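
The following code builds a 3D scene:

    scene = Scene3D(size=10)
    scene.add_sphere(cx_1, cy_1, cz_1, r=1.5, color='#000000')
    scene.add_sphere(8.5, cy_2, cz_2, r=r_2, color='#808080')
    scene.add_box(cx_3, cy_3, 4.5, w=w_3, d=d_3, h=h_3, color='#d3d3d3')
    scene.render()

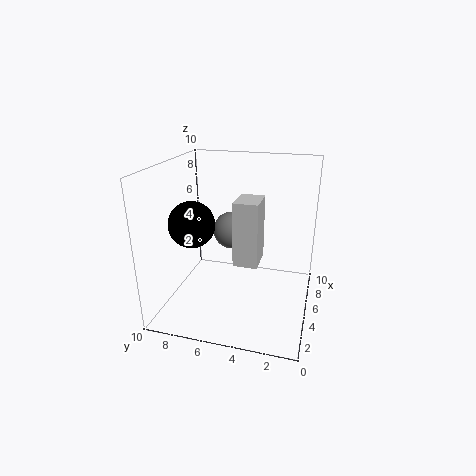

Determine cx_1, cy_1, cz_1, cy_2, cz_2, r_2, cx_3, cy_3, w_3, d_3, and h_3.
cx_1 = 3, cy_1 = 7.5, cz_1 = 6.5, cy_2 = 6.5, cz_2 = 4, r_2 = 1.5, cx_3 = 2, cy_3 = 3, w_3 = 2, d_3 = 1.5, h_3 = 4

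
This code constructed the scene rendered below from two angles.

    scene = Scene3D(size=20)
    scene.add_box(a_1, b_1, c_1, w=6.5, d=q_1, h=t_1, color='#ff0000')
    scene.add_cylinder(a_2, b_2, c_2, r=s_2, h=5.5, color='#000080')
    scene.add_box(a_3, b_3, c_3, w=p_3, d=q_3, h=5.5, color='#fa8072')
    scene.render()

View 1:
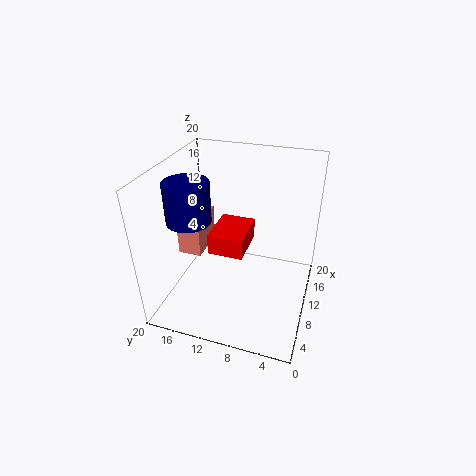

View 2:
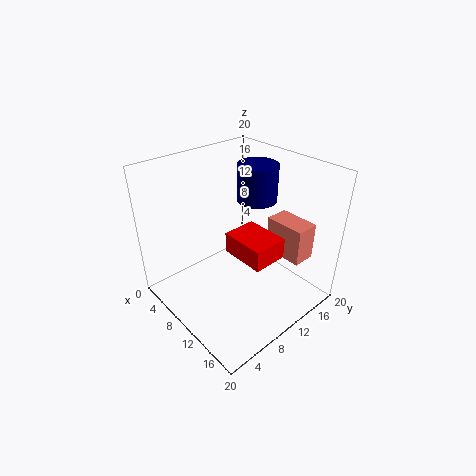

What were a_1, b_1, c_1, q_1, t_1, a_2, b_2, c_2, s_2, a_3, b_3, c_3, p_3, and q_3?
a_1 = 8.5
b_1 = 9
c_1 = 7.5
q_1 = 5
t_1 = 3
a_2 = 7.5
b_2 = 16
c_2 = 13
s_2 = 3
a_3 = 10
b_3 = 16
c_3 = 5.5
p_3 = 6
q_3 = 3.5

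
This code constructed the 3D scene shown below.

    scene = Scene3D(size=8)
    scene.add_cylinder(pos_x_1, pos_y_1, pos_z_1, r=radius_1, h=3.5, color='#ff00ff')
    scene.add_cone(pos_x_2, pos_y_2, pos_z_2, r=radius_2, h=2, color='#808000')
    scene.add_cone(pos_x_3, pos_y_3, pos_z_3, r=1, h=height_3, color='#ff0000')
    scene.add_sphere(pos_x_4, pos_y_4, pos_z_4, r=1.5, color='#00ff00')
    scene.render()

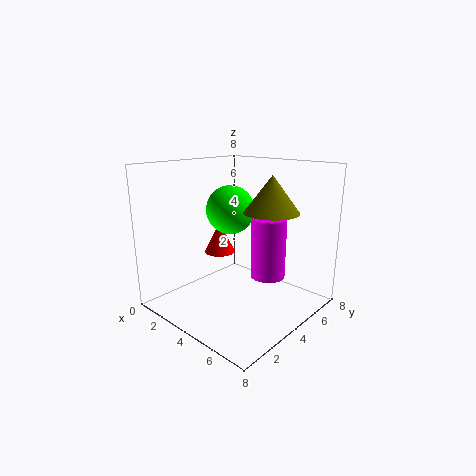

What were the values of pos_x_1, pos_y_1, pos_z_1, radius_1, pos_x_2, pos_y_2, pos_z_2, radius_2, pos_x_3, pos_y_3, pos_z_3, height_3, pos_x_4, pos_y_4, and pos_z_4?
pos_x_1 = 5
pos_y_1 = 5.5
pos_z_1 = 1.5
radius_1 = 1
pos_x_2 = 5.5
pos_y_2 = 5
pos_z_2 = 5.5
radius_2 = 1.5
pos_x_3 = 1
pos_y_3 = 5.5
pos_z_3 = 2
height_3 = 2
pos_x_4 = 2
pos_y_4 = 5.5
pos_z_4 = 5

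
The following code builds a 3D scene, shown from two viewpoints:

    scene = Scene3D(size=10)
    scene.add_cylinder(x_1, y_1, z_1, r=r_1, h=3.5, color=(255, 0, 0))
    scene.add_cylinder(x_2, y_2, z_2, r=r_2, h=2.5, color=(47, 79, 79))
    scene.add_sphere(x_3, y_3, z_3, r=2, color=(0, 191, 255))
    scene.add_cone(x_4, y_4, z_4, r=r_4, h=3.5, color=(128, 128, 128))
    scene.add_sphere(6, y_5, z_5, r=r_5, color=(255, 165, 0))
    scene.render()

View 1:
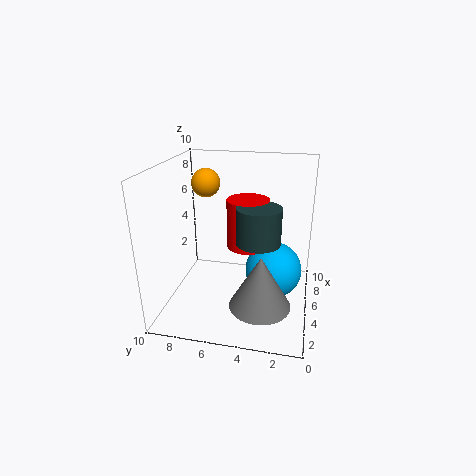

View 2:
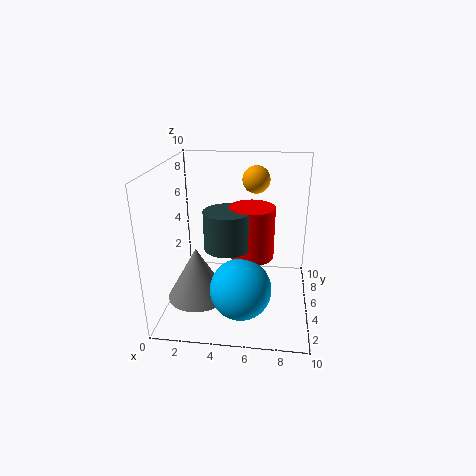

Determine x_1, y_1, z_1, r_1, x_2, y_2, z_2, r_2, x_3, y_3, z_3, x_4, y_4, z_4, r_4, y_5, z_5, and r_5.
x_1 = 6, y_1 = 4.5, z_1 = 4, r_1 = 1.5, x_2 = 4.5, y_2 = 3.5, z_2 = 5, r_2 = 1.5, x_3 = 5.5, y_3 = 2.5, z_3 = 2.5, x_4 = 2.5, y_4 = 3, z_4 = 1.5, r_4 = 2, y_5 = 7.5, z_5 = 8.5, r_5 = 1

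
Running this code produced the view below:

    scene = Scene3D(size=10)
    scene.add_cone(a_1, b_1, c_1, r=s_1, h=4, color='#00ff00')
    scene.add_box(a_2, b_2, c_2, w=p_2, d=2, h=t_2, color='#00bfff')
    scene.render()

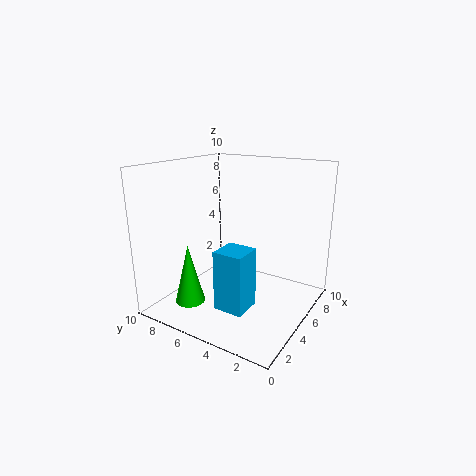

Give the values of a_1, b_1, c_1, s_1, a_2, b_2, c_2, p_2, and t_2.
a_1 = 2, b_1 = 7, c_1 = 1, s_1 = 1, a_2 = 2, b_2 = 3, c_2 = 1, p_2 = 2, t_2 = 4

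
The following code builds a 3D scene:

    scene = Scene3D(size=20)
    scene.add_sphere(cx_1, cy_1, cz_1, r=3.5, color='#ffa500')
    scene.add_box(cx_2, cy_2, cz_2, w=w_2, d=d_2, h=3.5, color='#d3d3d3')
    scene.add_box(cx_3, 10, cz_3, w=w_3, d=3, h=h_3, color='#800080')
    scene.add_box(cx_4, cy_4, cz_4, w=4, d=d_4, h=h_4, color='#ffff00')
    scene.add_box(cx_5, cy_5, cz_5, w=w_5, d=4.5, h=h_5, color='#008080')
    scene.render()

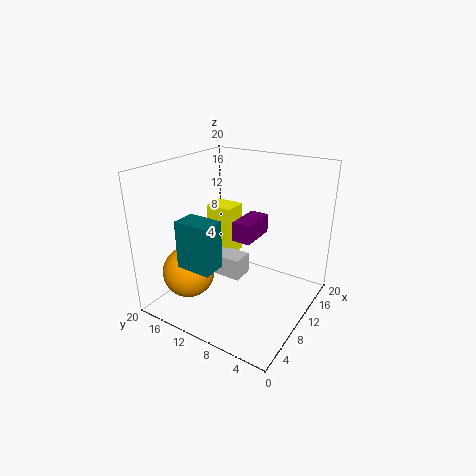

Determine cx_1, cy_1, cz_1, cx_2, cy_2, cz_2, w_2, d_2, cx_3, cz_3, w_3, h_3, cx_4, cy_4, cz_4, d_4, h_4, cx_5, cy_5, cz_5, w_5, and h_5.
cx_1 = 4.5
cy_1 = 14.5
cz_1 = 6
cx_2 = 13
cy_2 = 12
cz_2 = 0.5
w_2 = 3.5
d_2 = 7
cx_3 = 13
cz_3 = 7.5
w_3 = 6
h_3 = 3
cx_4 = 16
cy_4 = 15.5
cz_4 = 2.5
d_4 = 4.5
h_4 = 8.5
cx_5 = 1
cy_5 = 8.5
cz_5 = 9
w_5 = 3
h_5 = 6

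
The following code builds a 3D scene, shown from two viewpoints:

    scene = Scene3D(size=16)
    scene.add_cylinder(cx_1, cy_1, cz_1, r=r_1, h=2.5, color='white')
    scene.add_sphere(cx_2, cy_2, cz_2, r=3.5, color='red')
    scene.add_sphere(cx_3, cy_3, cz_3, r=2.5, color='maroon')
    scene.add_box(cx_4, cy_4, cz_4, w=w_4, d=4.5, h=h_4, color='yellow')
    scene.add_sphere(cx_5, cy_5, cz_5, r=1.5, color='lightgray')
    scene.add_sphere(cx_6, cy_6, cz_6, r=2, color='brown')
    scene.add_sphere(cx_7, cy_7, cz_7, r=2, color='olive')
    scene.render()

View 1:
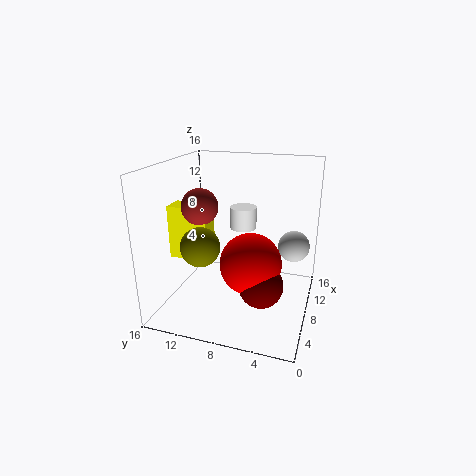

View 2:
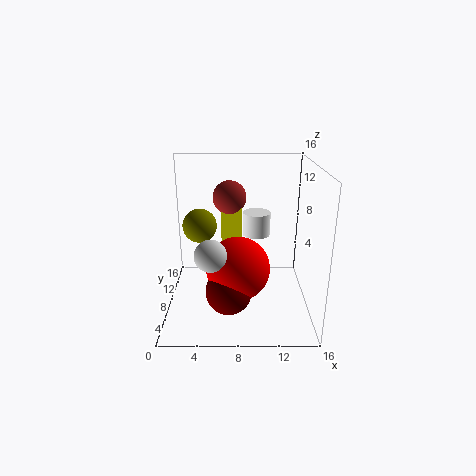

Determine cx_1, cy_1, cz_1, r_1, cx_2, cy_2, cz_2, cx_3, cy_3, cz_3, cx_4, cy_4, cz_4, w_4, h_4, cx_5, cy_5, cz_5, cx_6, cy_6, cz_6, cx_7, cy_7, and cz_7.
cx_1 = 10; cy_1 = 8; cz_1 = 8.5; r_1 = 1.5; cx_2 = 8; cy_2 = 6.5; cz_2 = 5; cx_3 = 7; cy_3 = 5; cz_3 = 3; cx_4 = 6; cy_4 = 11; cz_4 = 5.5; w_4 = 2.5; h_4 = 6; cx_5 = 5.5; cy_5 = 1.5; cz_5 = 9; cx_6 = 7; cy_6 = 12; cz_6 = 11.5; cx_7 = 3.5; cy_7 = 10.5; cz_7 = 8.5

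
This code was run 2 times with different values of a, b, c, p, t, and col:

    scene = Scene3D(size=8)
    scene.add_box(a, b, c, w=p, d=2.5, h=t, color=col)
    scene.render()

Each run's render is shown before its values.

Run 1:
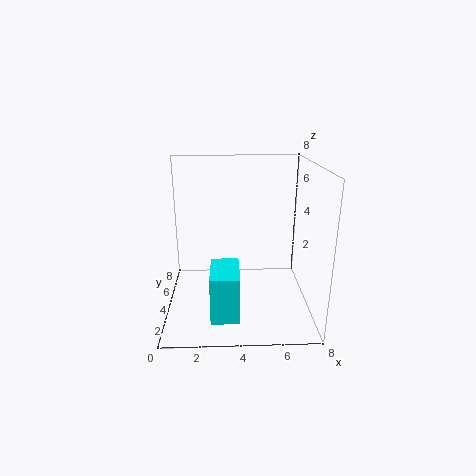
a = 2.5
b = 1
c = 0.5
p = 1.5
t = 2.5
col = 'cyan'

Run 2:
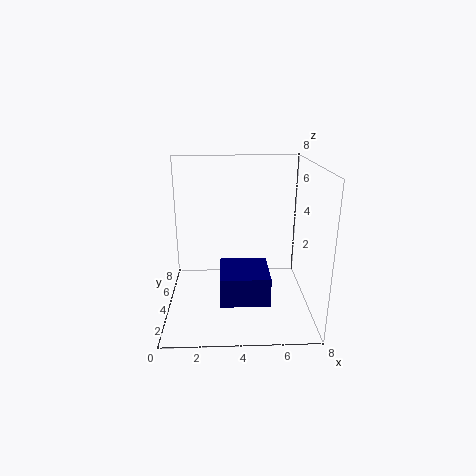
a = 3
b = 1
c = 1.5
p = 2.5
t = 1.5
col = 'navy'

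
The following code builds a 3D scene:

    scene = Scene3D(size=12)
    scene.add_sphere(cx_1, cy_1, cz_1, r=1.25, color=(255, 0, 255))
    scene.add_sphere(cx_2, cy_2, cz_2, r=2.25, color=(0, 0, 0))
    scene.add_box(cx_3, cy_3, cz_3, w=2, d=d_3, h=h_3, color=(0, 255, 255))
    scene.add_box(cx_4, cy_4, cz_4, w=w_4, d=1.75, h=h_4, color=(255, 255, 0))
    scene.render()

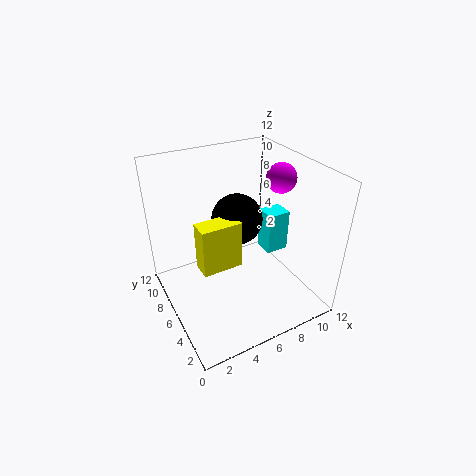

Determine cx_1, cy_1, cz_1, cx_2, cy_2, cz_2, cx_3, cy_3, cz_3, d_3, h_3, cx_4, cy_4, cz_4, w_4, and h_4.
cx_1 = 10; cy_1 = 6; cz_1 = 10.5; cx_2 = 7; cy_2 = 8; cz_2 = 6.5; cx_3 = 9; cy_3 = 5.75; cz_3 = 3.5; d_3 = 1.75; h_3 = 3.75; cx_4 = 2.75; cy_4 = 5.75; cz_4 = 3.25; w_4 = 3.5; h_4 = 4.25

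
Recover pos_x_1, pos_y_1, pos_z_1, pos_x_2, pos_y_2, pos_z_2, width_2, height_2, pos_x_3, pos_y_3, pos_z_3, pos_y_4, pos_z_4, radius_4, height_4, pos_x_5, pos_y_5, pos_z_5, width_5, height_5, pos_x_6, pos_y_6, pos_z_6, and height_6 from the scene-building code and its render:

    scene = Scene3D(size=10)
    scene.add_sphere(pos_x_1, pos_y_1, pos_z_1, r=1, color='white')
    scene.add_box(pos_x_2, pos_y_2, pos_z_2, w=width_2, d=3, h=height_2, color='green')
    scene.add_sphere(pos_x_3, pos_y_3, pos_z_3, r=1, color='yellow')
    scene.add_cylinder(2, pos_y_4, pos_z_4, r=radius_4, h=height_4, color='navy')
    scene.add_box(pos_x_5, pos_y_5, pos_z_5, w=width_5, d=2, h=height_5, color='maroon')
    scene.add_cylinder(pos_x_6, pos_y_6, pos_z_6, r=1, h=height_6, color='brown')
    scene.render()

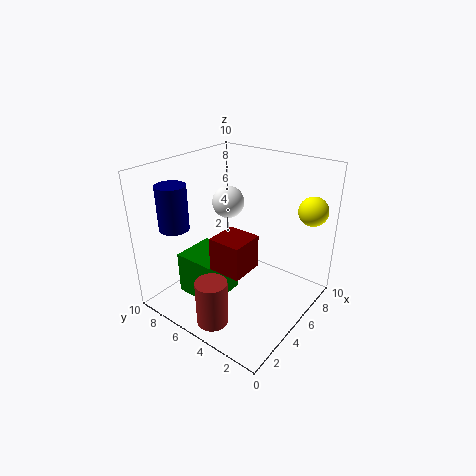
pos_x_1 = 4; pos_y_1 = 5; pos_z_1 = 8; pos_x_2 = 2; pos_y_2 = 5; pos_z_2 = 1; width_2 = 3; height_2 = 3; pos_x_3 = 8; pos_y_3 = 1; pos_z_3 = 7; pos_y_4 = 8; pos_z_4 = 6; radius_4 = 1; height_4 = 3; pos_x_5 = 1; pos_y_5 = 2; pos_z_5 = 5; width_5 = 2; height_5 = 2; pos_x_6 = 1; pos_y_6 = 4; pos_z_6 = 1; height_6 = 3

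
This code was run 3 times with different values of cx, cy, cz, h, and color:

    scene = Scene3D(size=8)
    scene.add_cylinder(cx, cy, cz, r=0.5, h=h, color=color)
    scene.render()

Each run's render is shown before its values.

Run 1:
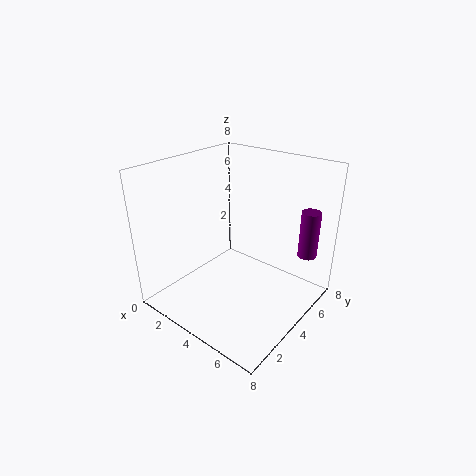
cx = 7.5
cy = 5.5
cz = 3.5
h = 2.5
color = 'purple'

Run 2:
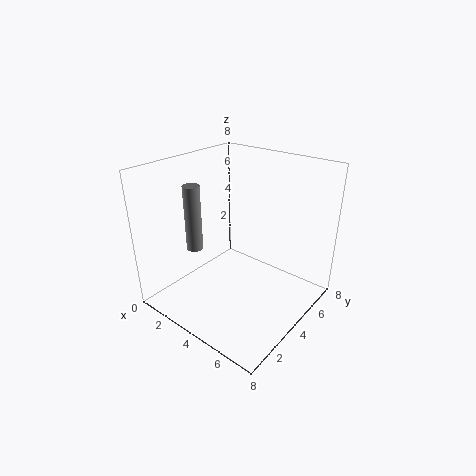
cx = 1
cy = 3.5
cz = 2.5
h = 4
color = 'gray'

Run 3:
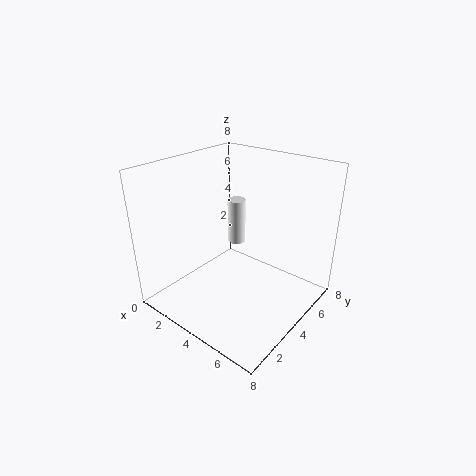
cx = 3.5
cy = 4.5
cz = 3.5
h = 2.5
color = 'white'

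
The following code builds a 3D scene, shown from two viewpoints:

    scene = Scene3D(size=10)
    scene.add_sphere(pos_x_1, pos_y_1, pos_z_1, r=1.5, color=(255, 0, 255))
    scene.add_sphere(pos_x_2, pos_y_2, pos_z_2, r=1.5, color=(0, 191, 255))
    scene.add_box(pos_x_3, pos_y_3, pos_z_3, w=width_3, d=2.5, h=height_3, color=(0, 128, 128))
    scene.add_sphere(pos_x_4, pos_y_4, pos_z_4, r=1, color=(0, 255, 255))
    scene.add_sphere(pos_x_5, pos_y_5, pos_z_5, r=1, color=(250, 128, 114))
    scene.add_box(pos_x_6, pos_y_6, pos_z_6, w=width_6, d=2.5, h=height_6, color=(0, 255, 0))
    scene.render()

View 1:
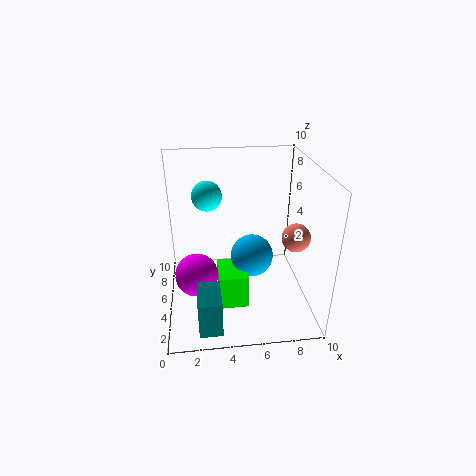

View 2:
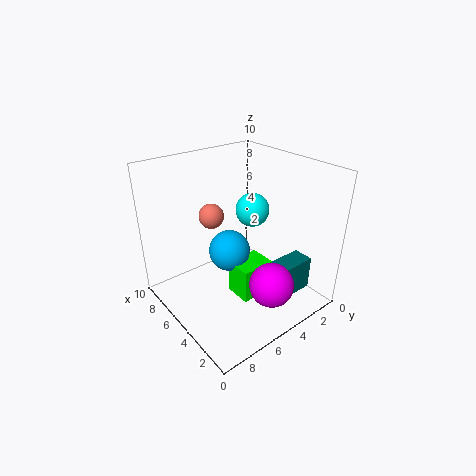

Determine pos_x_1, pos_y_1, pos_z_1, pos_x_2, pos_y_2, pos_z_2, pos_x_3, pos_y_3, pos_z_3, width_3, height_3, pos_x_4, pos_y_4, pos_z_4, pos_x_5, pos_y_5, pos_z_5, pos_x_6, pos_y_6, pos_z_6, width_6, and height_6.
pos_x_1 = 2; pos_y_1 = 4.5; pos_z_1 = 2.5; pos_x_2 = 6; pos_y_2 = 5; pos_z_2 = 3.5; pos_x_3 = 2; pos_y_3 = 0.5; pos_z_3 = 0.5; width_3 = 1.5; height_3 = 2.5; pos_x_4 = 3; pos_y_4 = 5.5; pos_z_4 = 8; pos_x_5 = 9; pos_y_5 = 4.5; pos_z_5 = 5; pos_x_6 = 3.5; pos_y_6 = 3; pos_z_6 = 0.5; width_6 = 2; height_6 = 2.5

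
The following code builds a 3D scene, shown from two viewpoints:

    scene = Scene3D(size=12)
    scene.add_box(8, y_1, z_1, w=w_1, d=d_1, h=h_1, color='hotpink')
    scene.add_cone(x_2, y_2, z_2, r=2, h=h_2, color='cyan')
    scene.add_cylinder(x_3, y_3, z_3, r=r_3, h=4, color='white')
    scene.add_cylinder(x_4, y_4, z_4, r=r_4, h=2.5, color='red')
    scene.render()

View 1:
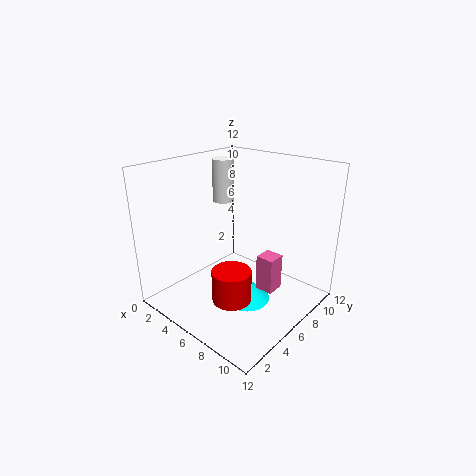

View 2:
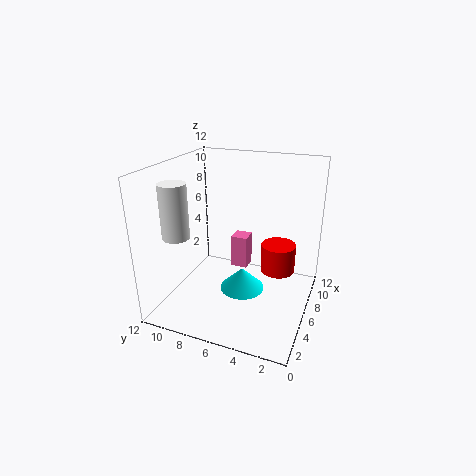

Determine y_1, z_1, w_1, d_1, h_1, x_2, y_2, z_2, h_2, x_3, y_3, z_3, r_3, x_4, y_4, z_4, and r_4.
y_1 = 6, z_1 = 2, w_1 = 1.5, d_1 = 1.5, h_1 = 3, x_2 = 7, y_2 = 6, z_2 = 0.5, h_2 = 2, x_3 = 1.5, y_3 = 9, z_3 = 7.5, r_3 = 1, x_4 = 8, y_4 = 3, z_4 = 2.5, r_4 = 1.5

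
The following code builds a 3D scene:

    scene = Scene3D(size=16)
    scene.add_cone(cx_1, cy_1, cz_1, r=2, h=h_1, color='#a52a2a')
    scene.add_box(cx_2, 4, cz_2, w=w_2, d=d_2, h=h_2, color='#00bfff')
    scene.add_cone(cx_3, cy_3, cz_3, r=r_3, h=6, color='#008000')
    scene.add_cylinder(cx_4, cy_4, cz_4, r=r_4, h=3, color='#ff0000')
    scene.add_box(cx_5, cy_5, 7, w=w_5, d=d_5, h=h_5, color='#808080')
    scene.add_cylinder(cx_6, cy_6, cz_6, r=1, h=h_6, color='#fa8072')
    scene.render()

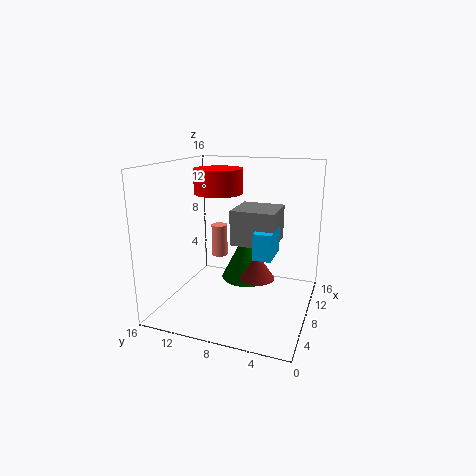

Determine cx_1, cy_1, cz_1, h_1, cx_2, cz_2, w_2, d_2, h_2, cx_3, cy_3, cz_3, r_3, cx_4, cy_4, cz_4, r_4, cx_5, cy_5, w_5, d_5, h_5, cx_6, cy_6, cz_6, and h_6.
cx_1 = 9
cy_1 = 6
cz_1 = 3
h_1 = 3
cx_2 = 7
cz_2 = 6
w_2 = 4
d_2 = 2
h_2 = 3
cx_3 = 11
cy_3 = 8
cz_3 = 2
r_3 = 3
cx_4 = 12
cy_4 = 12
cz_4 = 12
r_4 = 3
cx_5 = 8
cy_5 = 4
w_5 = 5
d_5 = 5
h_5 = 4
cx_6 = 12
cy_6 = 12
cz_6 = 4
h_6 = 4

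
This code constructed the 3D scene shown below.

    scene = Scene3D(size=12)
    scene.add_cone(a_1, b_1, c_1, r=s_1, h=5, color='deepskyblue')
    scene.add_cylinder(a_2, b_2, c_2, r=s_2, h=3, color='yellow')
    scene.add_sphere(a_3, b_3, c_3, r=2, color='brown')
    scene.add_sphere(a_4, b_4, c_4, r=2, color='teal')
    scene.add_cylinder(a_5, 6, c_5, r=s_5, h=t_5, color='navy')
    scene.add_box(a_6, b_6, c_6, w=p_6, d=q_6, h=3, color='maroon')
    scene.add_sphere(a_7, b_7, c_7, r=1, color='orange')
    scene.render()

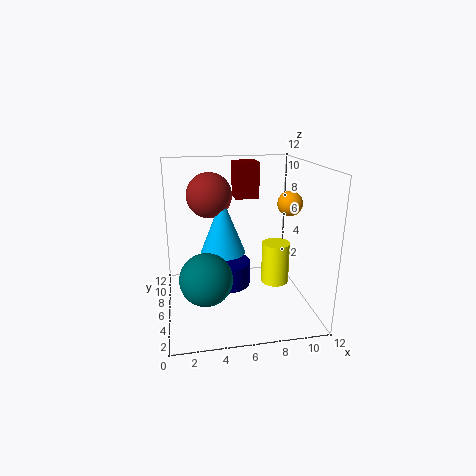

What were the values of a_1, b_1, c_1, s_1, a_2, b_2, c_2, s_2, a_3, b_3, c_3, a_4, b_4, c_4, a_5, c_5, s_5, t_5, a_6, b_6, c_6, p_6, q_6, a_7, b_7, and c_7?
a_1 = 5
b_1 = 8
c_1 = 4
s_1 = 2
a_2 = 8
b_2 = 2
c_2 = 4
s_2 = 1
a_3 = 4
b_3 = 9
c_3 = 9
a_4 = 3
b_4 = 3
c_4 = 4
a_5 = 5
c_5 = 2
s_5 = 2
t_5 = 2
a_6 = 6
b_6 = 7
c_6 = 9
p_6 = 2
q_6 = 2
a_7 = 10
b_7 = 5
c_7 = 9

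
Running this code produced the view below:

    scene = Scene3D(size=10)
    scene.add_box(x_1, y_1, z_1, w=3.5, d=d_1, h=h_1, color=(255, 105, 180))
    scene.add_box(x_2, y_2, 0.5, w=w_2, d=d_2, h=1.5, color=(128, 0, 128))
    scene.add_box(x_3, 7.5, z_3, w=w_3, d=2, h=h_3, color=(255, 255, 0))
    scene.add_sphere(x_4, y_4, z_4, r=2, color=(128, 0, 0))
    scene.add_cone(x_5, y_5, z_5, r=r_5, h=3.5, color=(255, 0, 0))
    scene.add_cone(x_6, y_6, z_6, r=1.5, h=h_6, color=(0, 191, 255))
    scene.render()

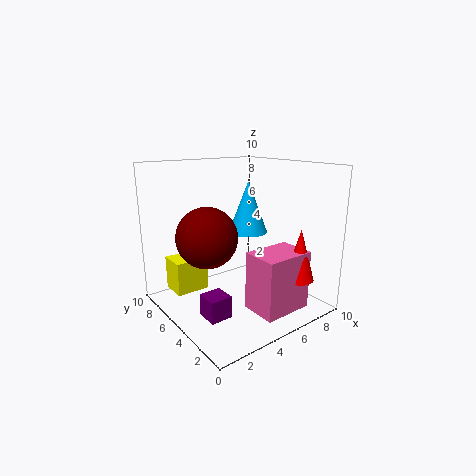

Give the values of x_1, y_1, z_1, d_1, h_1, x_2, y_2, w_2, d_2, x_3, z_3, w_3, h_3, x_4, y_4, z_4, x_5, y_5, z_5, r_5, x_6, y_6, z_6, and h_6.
x_1 = 4.5
y_1 = 1
z_1 = 0.5
d_1 = 2.5
h_1 = 4
x_2 = 1.5
y_2 = 3
w_2 = 1.5
d_2 = 1.5
x_3 = 1.5
z_3 = 0.5
w_3 = 2.5
h_3 = 2.5
x_4 = 2.5
y_4 = 5
z_4 = 5.5
x_5 = 7.5
y_5 = 1.5
z_5 = 2.5
r_5 = 1
x_6 = 7.5
y_6 = 7
z_6 = 4.5
h_6 = 4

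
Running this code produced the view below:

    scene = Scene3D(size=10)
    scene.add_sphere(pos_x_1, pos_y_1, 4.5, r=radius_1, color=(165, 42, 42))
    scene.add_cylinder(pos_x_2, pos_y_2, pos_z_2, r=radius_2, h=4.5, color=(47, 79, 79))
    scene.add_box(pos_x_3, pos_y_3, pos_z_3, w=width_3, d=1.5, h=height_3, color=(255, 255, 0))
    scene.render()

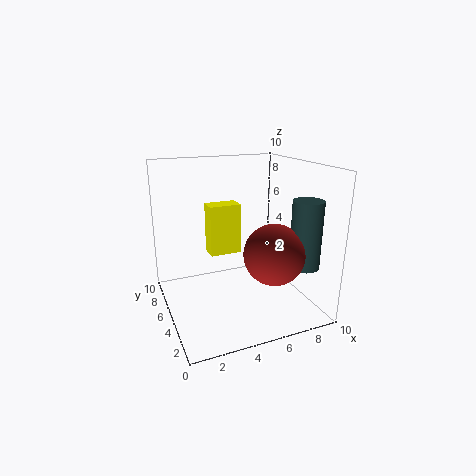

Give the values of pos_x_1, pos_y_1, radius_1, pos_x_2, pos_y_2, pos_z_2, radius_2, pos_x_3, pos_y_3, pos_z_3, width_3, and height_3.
pos_x_1 = 6.5
pos_y_1 = 2.5
radius_1 = 2
pos_x_2 = 8.5
pos_y_2 = 2
pos_z_2 = 3.5
radius_2 = 1
pos_x_3 = 4
pos_y_3 = 8
pos_z_3 = 2.5
width_3 = 2.5
height_3 = 4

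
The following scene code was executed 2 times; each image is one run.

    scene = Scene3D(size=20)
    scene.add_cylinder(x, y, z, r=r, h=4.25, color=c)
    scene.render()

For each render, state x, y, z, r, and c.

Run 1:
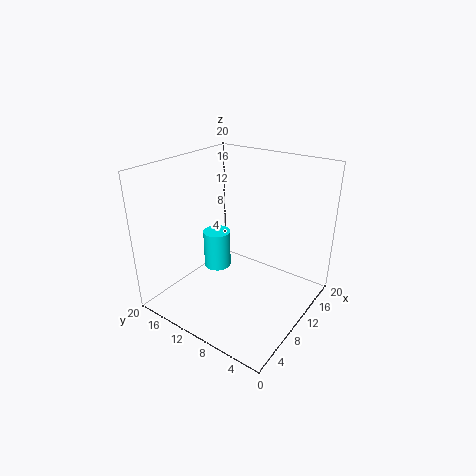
x = 2.75; y = 7.75; z = 10.5; r = 1.5; c = 'cyan'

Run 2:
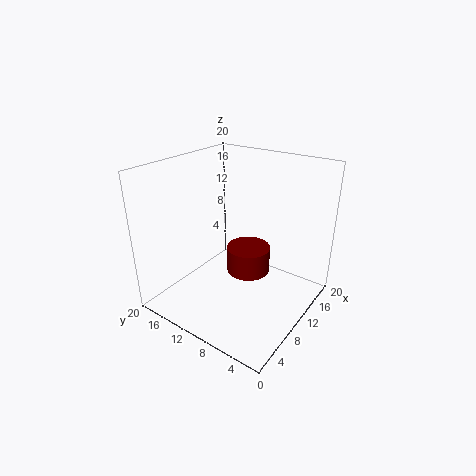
x = 15.75; y = 12; z = 1; r = 3.5; c = 'maroon'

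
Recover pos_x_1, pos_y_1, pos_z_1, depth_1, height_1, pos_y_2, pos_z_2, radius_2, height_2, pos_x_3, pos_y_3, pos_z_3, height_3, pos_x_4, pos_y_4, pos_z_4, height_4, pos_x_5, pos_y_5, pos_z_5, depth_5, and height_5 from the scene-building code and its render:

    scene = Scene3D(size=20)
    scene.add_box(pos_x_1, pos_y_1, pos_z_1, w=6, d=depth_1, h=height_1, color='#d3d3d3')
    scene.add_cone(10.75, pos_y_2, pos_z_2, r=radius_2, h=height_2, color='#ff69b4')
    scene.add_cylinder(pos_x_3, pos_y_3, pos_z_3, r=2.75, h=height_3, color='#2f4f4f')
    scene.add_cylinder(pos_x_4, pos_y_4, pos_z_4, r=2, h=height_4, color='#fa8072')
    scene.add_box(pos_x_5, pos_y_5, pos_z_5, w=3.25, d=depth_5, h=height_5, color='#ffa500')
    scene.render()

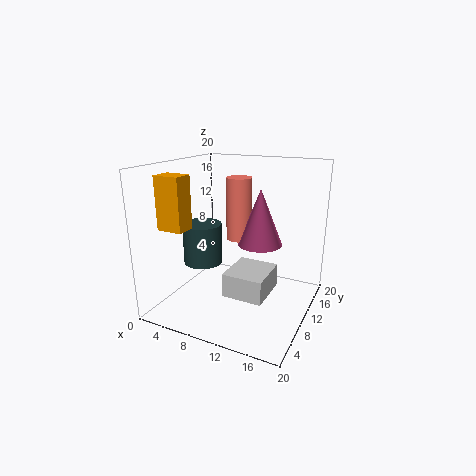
pos_x_1 = 8.25, pos_y_1 = 8.25, pos_z_1 = 1.25, depth_1 = 6.75, height_1 = 3.5, pos_y_2 = 16.25, pos_z_2 = 7, radius_2 = 3.5, height_2 = 8.75, pos_x_3 = 5, pos_y_3 = 8.75, pos_z_3 = 6, height_3 = 5.75, pos_x_4 = 7.25, pos_y_4 = 16, pos_z_4 = 7.5, height_4 = 9.75, pos_x_5 = 3.75, pos_y_5 = 1, pos_z_5 = 13, depth_5 = 2.5, height_5 = 6.5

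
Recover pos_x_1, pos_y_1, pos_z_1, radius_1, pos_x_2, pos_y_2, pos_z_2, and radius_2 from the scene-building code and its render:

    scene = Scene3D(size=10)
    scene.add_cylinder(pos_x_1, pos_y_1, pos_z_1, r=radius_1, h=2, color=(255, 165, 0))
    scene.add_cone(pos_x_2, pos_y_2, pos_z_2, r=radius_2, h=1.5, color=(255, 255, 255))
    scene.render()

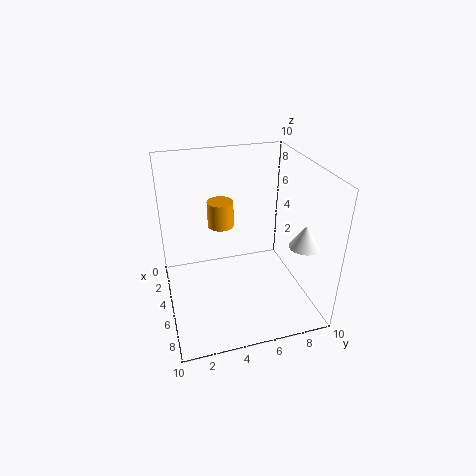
pos_x_1 = 2
pos_y_1 = 4.5
pos_z_1 = 4.5
radius_1 = 1
pos_x_2 = 8
pos_y_2 = 8.5
pos_z_2 = 5.5
radius_2 = 1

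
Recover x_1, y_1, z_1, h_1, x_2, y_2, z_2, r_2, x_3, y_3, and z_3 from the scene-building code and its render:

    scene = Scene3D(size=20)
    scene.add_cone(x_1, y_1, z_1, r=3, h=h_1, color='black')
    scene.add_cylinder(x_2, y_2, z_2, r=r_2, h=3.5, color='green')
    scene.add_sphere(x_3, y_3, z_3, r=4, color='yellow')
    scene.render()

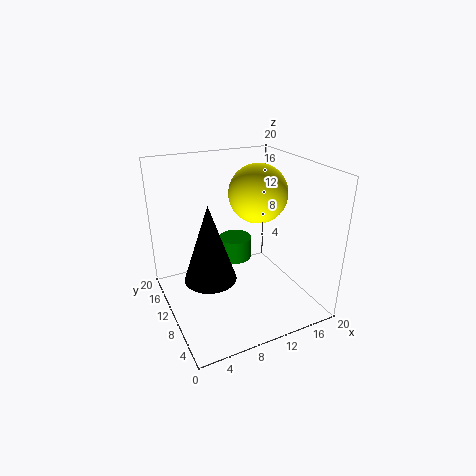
x_1 = 3.5; y_1 = 4; z_1 = 9; h_1 = 9; x_2 = 12; y_2 = 15; z_2 = 4; r_2 = 2.5; x_3 = 13; y_3 = 10; z_3 = 16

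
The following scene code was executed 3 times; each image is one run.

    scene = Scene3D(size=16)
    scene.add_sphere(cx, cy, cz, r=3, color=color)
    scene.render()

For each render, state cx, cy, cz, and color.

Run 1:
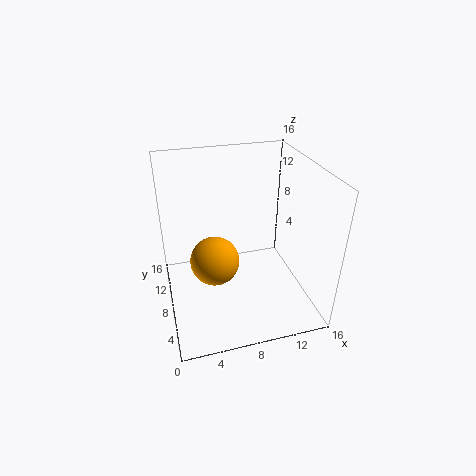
cx = 5.75, cy = 10.5, cz = 3.5, color = 'orange'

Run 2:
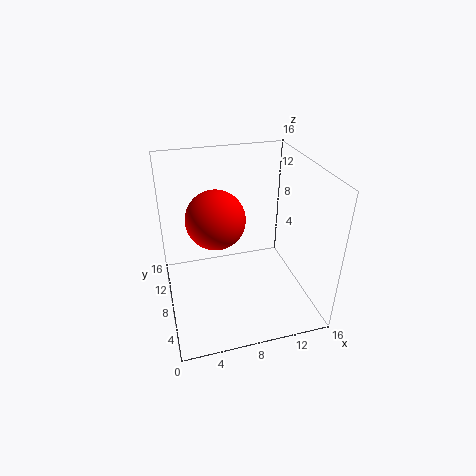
cx = 5.25, cy = 6.5, cz = 11.5, color = 'red'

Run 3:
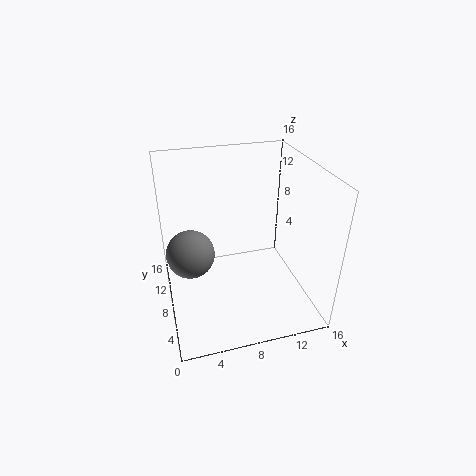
cx = 3, cy = 12, cz = 4, color = 'gray'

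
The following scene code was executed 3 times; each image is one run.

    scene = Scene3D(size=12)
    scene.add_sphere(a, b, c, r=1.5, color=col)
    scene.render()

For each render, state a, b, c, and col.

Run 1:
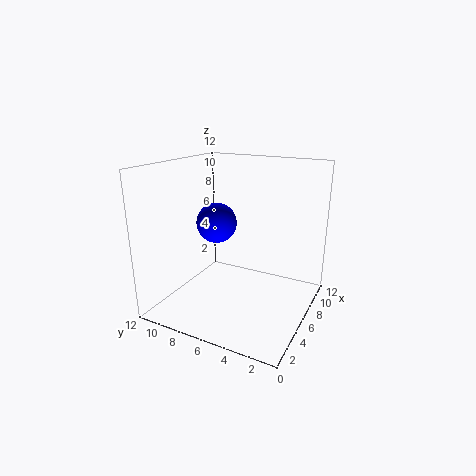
a = 3.5
b = 6.5
c = 8
col = 'blue'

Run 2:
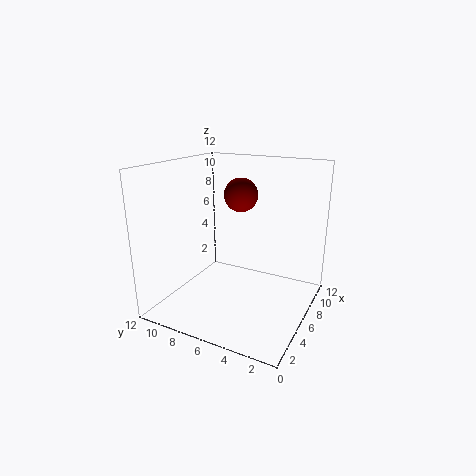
a = 8.5
b = 7
c = 9
col = 'maroon'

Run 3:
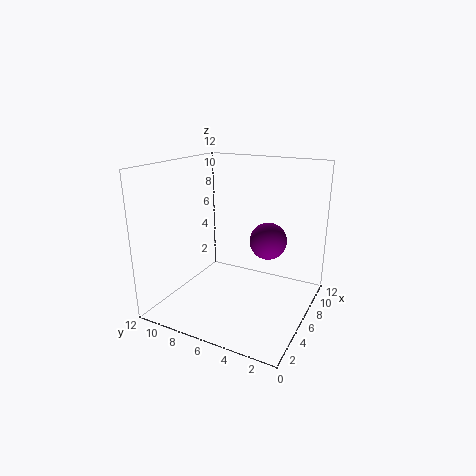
a = 6.5
b = 3.5
c = 6
col = 'purple'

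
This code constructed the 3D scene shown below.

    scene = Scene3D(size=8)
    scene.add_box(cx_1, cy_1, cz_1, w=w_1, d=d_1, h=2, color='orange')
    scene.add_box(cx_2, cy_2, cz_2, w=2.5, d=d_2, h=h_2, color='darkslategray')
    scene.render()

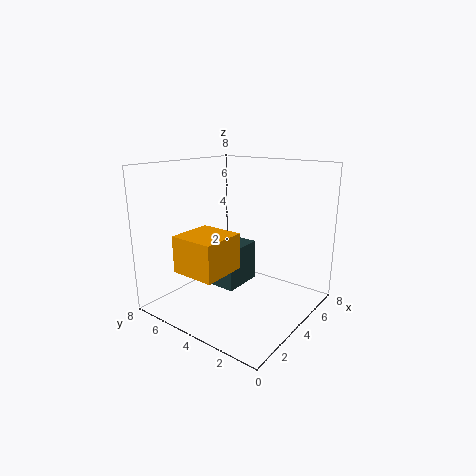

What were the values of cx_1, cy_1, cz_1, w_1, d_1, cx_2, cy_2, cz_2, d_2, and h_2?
cx_1 = 1
cy_1 = 3.5
cz_1 = 2.5
w_1 = 2.5
d_1 = 2.5
cx_2 = 4
cy_2 = 4.5
cz_2 = 0.5
d_2 = 2
h_2 = 2.5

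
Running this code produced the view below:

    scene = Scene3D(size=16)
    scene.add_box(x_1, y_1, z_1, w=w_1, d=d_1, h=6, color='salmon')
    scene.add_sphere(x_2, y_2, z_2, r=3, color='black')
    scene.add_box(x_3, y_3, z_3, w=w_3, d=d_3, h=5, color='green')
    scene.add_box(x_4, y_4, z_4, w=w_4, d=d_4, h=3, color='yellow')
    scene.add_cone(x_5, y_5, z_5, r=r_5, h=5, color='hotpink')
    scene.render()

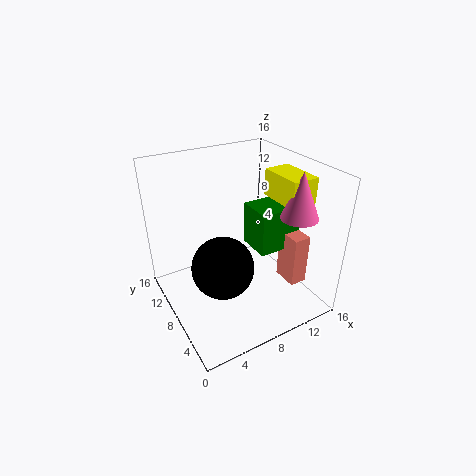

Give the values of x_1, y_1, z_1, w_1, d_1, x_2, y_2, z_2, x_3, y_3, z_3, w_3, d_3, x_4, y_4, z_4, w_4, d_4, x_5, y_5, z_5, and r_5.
x_1 = 13
y_1 = 4
z_1 = 2
w_1 = 2
d_1 = 3
x_2 = 4
y_2 = 4
z_2 = 8
x_3 = 10
y_3 = 6
z_3 = 6
w_3 = 5
d_3 = 4
x_4 = 12
y_4 = 4
z_4 = 12
w_4 = 3
d_4 = 5
x_5 = 13
y_5 = 4
z_5 = 11
r_5 = 2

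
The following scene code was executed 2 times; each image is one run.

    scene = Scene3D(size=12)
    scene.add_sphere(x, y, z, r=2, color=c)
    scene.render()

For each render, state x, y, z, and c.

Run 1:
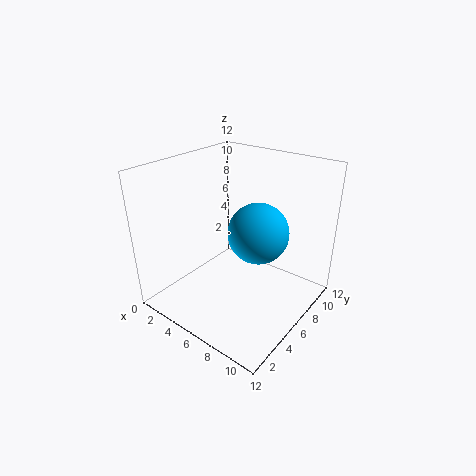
x = 10
y = 3
z = 9
c = 'deepskyblue'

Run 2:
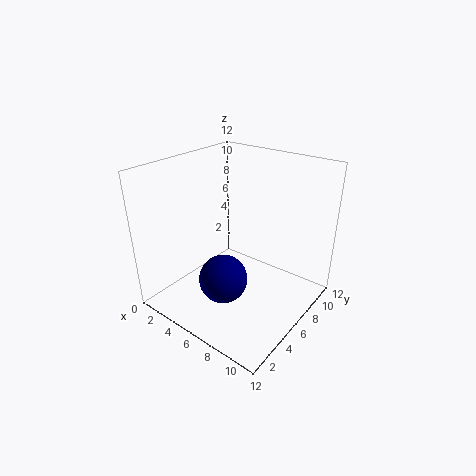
x = 6
y = 4
z = 3
c = 'navy'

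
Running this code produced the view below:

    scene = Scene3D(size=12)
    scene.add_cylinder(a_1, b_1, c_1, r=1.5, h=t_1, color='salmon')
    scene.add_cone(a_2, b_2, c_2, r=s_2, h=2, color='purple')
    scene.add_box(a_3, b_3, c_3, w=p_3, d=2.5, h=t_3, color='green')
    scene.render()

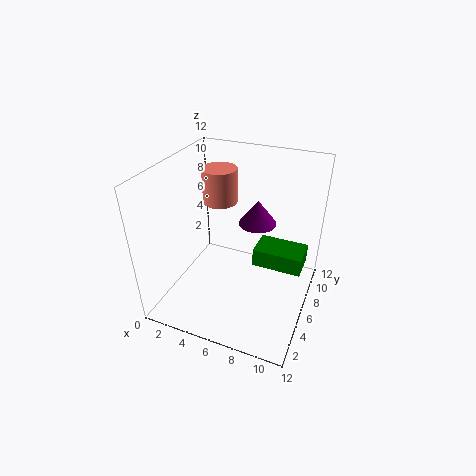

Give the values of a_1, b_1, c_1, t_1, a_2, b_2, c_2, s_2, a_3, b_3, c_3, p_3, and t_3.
a_1 = 3.5; b_1 = 8; c_1 = 8; t_1 = 3; a_2 = 7.5; b_2 = 6.5; c_2 = 7.5; s_2 = 1.5; a_3 = 7.5; b_3 = 5.5; c_3 = 4; p_3 = 4; t_3 = 1.5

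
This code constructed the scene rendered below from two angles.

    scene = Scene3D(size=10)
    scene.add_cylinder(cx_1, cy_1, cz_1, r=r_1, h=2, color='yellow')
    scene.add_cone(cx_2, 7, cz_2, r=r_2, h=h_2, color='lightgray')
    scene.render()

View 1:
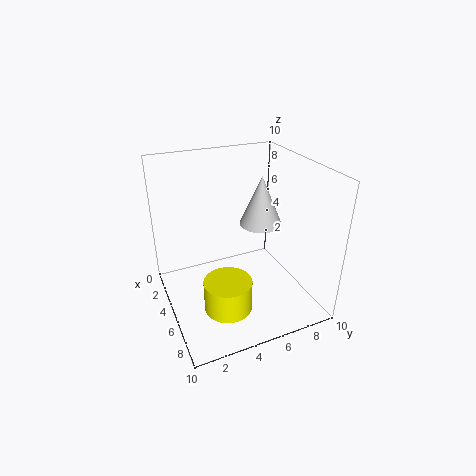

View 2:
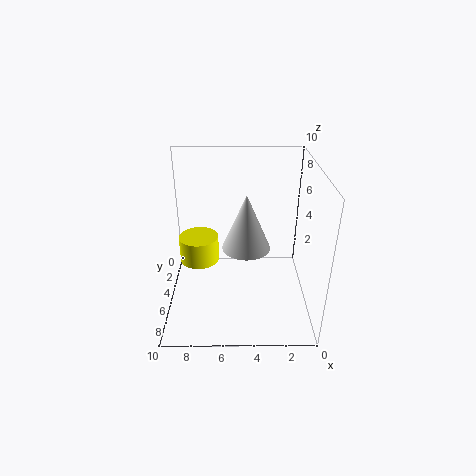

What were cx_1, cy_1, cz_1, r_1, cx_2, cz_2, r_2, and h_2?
cx_1 = 8
cy_1 = 3
cz_1 = 2
r_1 = 1.5
cx_2 = 4.5
cz_2 = 5.5
r_2 = 1.5
h_2 = 3.5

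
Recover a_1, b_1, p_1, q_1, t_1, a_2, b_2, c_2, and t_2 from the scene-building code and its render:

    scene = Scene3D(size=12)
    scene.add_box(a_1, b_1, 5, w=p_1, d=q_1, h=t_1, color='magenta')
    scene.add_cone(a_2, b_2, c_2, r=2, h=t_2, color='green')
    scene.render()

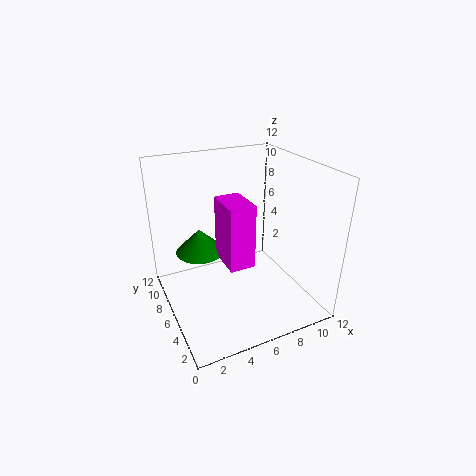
a_1 = 4, b_1 = 3, p_1 = 2, q_1 = 3, t_1 = 5, a_2 = 3, b_2 = 7, c_2 = 5, t_2 = 2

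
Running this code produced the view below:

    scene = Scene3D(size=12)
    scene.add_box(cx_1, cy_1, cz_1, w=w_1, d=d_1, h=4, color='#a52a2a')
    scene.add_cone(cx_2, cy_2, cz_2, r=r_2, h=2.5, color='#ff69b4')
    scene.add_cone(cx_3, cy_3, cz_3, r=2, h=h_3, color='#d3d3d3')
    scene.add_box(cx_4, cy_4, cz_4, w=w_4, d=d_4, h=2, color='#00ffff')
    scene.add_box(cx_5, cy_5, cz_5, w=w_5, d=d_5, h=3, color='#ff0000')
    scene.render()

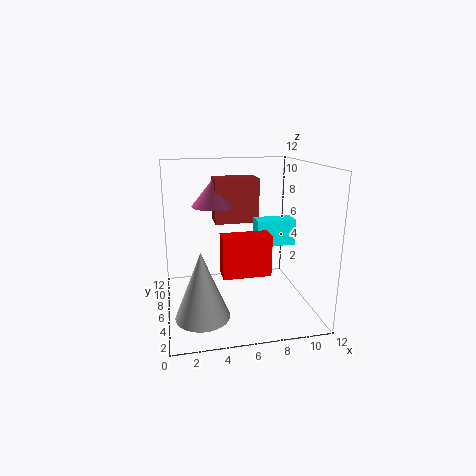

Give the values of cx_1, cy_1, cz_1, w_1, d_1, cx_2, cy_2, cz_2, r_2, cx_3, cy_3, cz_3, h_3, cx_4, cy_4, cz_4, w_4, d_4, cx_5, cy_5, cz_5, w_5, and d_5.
cx_1 = 4.5; cy_1 = 8.5; cz_1 = 6.5; w_1 = 4; d_1 = 2.5; cx_2 = 4.5; cy_2 = 9.5; cz_2 = 8; r_2 = 2; cx_3 = 2.5; cy_3 = 2; cz_3 = 1.5; h_3 = 5; cx_4 = 7; cy_4 = 3.5; cz_4 = 6; w_4 = 3; d_4 = 1.5; cx_5 = 4; cy_5 = 1.5; cz_5 = 4.5; w_5 = 3.5; d_5 = 1.5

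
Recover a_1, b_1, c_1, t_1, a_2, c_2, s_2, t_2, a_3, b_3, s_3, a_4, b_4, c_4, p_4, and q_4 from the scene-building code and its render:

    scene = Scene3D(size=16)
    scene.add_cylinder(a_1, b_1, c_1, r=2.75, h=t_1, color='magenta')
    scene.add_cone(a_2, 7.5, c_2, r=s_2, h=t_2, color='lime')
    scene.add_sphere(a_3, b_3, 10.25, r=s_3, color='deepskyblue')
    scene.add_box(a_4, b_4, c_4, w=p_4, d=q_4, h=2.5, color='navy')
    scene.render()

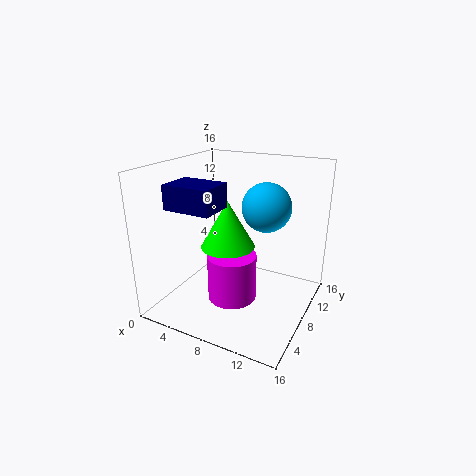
a_1 = 7.75, b_1 = 7, c_1 = 1, t_1 = 5.25, a_2 = 7, c_2 = 7, s_2 = 3, t_2 = 5.25, a_3 = 9.25, b_3 = 13, s_3 = 3, a_4 = 3, b_4 = 2, c_4 = 12.25, p_4 = 5, q_4 = 3.75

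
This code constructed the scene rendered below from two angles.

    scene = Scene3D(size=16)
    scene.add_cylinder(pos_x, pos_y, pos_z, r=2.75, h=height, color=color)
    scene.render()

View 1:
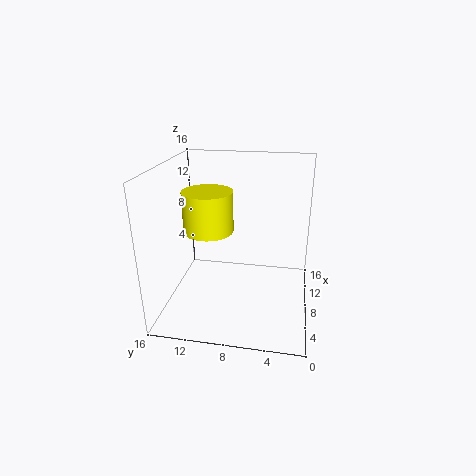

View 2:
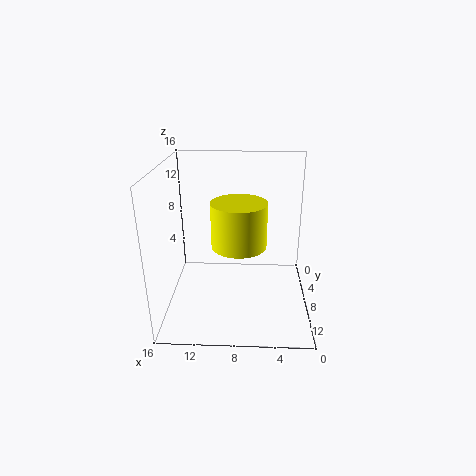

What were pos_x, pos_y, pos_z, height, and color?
pos_x = 7.75, pos_y = 11.25, pos_z = 8.75, height = 4.5, color = 'yellow'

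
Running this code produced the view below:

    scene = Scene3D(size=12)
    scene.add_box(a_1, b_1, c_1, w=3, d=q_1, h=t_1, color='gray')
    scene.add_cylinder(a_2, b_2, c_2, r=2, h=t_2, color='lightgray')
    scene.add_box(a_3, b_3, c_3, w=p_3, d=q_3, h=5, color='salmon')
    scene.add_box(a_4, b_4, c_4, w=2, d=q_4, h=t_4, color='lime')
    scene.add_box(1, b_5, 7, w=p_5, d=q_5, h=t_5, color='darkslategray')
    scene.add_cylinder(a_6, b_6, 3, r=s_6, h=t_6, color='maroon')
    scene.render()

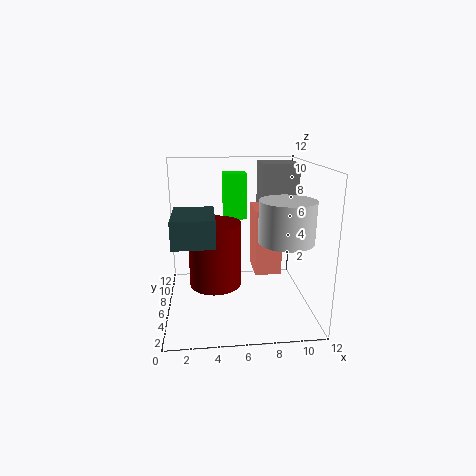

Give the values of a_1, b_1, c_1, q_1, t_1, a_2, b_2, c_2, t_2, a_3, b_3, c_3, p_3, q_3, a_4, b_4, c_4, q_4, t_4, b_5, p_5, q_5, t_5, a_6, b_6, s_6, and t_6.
a_1 = 8; b_1 = 6; c_1 = 8; q_1 = 3; t_1 = 4; a_2 = 9; b_2 = 2; c_2 = 7; t_2 = 3; a_3 = 7; b_3 = 3; c_3 = 4; p_3 = 2; q_3 = 3; a_4 = 5; b_4 = 8; c_4 = 7; q_4 = 2; t_4 = 4; b_5 = 1; p_5 = 3; q_5 = 4; t_5 = 2; a_6 = 4; b_6 = 4; s_6 = 2; t_6 = 5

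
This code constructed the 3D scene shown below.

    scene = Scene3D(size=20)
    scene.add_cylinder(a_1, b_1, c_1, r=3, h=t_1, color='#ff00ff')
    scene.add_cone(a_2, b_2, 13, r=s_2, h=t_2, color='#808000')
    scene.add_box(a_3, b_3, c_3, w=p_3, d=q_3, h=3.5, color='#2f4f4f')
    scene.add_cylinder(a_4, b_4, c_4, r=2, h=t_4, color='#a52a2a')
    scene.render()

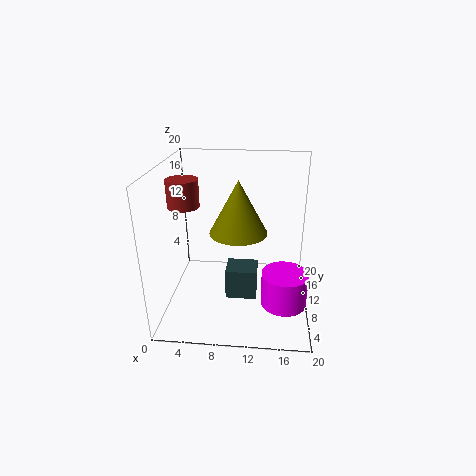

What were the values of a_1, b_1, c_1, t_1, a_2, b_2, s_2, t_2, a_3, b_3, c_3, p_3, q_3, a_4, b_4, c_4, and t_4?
a_1 = 16.5
b_1 = 5.5
c_1 = 3
t_1 = 4.5
a_2 = 10.5
b_2 = 5.5
s_2 = 3.5
t_2 = 6.5
a_3 = 9.5
b_3 = 0.5
c_3 = 7
p_3 = 3.5
q_3 = 3
a_4 = 3.5
b_4 = 7
c_4 = 15.5
t_4 = 3.5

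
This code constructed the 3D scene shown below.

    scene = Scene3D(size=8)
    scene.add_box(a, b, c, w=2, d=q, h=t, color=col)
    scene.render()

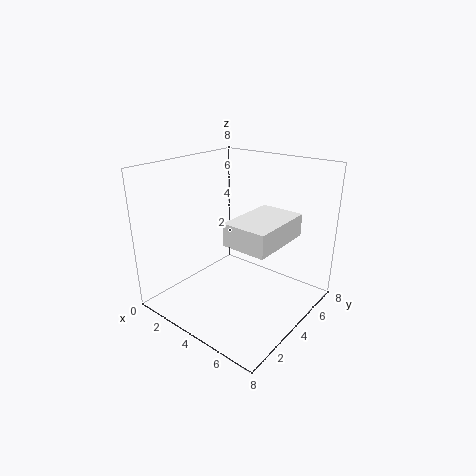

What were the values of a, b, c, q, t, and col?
a = 6
b = 0.5
c = 5.5
q = 3
t = 1
col = 'white'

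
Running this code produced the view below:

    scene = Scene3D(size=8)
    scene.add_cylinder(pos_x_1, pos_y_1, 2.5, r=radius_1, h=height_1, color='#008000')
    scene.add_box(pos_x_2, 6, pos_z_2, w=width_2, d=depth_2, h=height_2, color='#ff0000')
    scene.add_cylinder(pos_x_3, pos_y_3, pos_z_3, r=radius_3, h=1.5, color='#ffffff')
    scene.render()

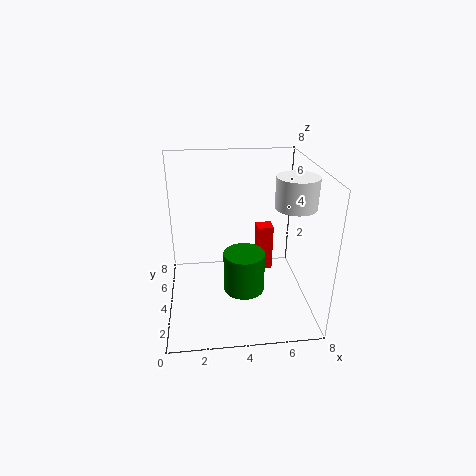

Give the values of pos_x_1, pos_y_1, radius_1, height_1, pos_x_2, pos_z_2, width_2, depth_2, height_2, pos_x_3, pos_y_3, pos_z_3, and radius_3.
pos_x_1 = 4; pos_y_1 = 1.5; radius_1 = 1; height_1 = 2; pos_x_2 = 5.5; pos_z_2 = 0.5; width_2 = 1; depth_2 = 1; height_2 = 3; pos_x_3 = 6.5; pos_y_3 = 2; pos_z_3 = 6.5; radius_3 = 1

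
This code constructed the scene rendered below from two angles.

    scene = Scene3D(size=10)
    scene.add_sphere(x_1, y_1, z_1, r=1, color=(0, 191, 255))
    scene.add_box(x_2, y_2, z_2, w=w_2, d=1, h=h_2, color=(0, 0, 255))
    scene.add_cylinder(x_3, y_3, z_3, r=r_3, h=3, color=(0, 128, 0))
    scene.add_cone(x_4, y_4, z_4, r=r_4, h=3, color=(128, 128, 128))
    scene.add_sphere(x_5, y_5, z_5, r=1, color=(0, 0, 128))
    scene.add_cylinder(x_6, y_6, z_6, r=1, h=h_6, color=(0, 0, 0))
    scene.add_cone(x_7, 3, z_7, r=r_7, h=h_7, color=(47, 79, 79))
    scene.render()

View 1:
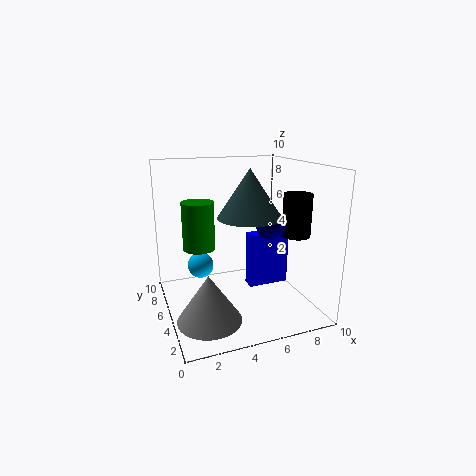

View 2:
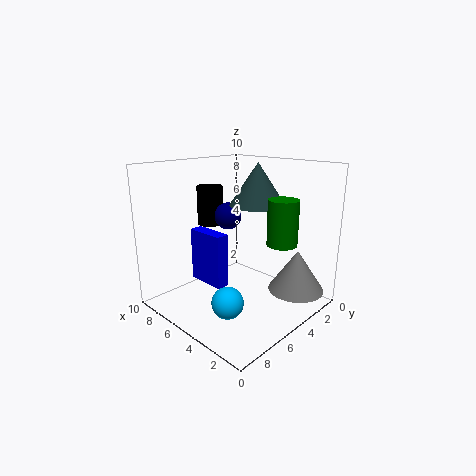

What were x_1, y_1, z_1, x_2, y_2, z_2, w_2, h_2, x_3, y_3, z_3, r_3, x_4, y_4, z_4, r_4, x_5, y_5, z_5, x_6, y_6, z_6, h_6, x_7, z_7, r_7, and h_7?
x_1 = 3
y_1 = 8
z_1 = 2
x_2 = 6
y_2 = 5
z_2 = 1
w_2 = 3
h_2 = 4
x_3 = 2
y_3 = 4
z_3 = 5
r_3 = 1
x_4 = 2
y_4 = 2
z_4 = 1
r_4 = 2
x_5 = 7
y_5 = 4
z_5 = 6
x_6 = 9
y_6 = 4
z_6 = 5
h_6 = 3
x_7 = 5
z_7 = 7
r_7 = 2
h_7 = 3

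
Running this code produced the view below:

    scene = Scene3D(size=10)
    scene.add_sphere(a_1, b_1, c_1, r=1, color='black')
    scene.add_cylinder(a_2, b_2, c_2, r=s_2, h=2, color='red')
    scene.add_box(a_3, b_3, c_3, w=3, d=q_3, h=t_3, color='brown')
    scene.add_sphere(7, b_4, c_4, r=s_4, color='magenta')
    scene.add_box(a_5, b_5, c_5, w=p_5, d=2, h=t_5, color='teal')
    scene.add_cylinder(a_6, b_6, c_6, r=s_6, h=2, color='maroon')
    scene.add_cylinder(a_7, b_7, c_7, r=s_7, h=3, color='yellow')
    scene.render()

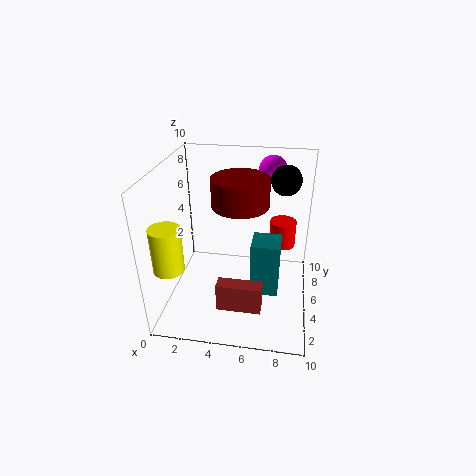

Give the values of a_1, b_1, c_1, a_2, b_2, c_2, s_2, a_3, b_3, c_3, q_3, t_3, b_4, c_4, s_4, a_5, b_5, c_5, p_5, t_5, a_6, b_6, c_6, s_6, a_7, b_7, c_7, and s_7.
a_1 = 8; b_1 = 6; c_1 = 9; a_2 = 8; b_2 = 8; c_2 = 3; s_2 = 1; a_3 = 4; b_3 = 2; c_3 = 1; q_3 = 1; t_3 = 2; b_4 = 8; c_4 = 9; s_4 = 1; a_5 = 6; b_5 = 4; c_5 = 1; p_5 = 2; t_5 = 4; a_6 = 5; b_6 = 6; c_6 = 7; s_6 = 2; a_7 = 1; b_7 = 2; c_7 = 4; s_7 = 1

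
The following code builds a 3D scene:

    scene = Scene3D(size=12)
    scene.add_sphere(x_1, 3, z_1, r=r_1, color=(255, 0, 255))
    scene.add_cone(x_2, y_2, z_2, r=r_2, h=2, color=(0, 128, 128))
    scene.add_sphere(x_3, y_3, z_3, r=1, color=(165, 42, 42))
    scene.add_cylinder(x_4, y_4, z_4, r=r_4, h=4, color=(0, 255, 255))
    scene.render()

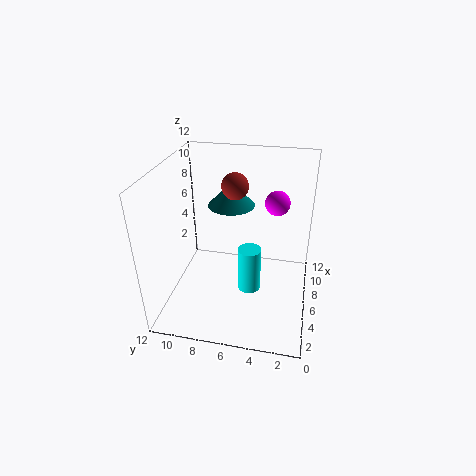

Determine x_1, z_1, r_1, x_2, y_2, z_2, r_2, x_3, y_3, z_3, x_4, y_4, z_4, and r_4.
x_1 = 7; z_1 = 9; r_1 = 1; x_2 = 8; y_2 = 7; z_2 = 8; r_2 = 2; x_3 = 5; y_3 = 6; z_3 = 11; x_4 = 6; y_4 = 5; z_4 = 1; r_4 = 1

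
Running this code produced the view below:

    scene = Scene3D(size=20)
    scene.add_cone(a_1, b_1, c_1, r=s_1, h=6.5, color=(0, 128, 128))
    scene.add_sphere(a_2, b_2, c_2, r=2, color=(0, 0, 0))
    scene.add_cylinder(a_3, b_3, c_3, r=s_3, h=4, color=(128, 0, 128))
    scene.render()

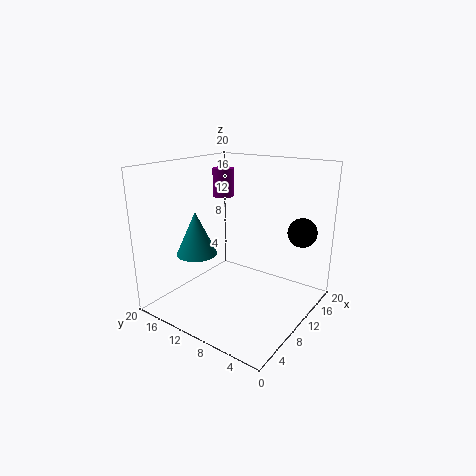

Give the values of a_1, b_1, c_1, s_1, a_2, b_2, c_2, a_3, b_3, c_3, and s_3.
a_1 = 8.5; b_1 = 16.5; c_1 = 6.5; s_1 = 3; a_2 = 14.5; b_2 = 2.5; c_2 = 11; a_3 = 12; b_3 = 14; c_3 = 15; s_3 = 1.5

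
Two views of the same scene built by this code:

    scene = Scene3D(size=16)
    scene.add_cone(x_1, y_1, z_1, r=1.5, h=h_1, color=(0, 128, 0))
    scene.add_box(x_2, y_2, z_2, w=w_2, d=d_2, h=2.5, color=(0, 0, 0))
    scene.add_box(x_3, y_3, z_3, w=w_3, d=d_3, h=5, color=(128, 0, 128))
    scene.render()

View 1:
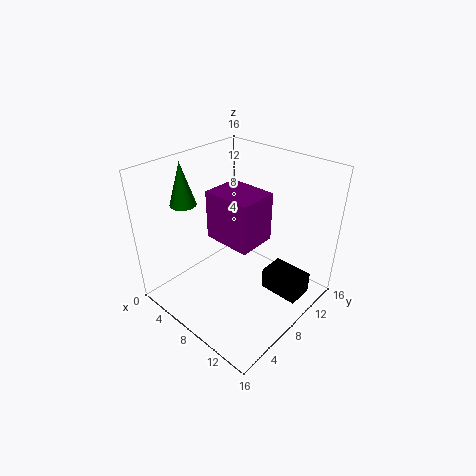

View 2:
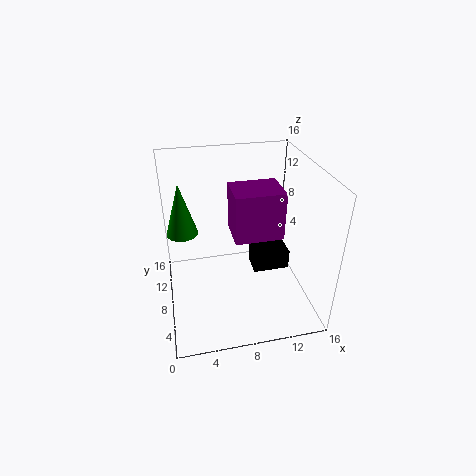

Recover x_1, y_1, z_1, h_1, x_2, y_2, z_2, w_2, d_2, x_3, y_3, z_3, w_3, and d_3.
x_1 = 2, y_1 = 5.5, z_1 = 11, h_1 = 5, x_2 = 10.5, y_2 = 9.5, z_2 = 1.5, w_2 = 4.5, d_2 = 3, x_3 = 7, y_3 = 4.5, z_3 = 9.5, w_3 = 5, d_3 = 4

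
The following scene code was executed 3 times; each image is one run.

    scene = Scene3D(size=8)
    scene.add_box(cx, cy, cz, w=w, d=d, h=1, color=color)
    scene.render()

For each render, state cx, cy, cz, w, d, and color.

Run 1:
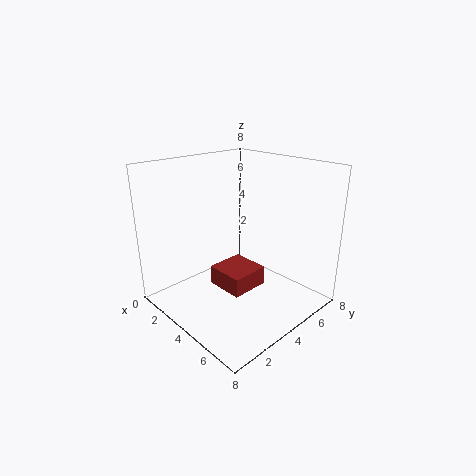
cx = 4; cy = 2; cz = 2; w = 2; d = 2; color = 'brown'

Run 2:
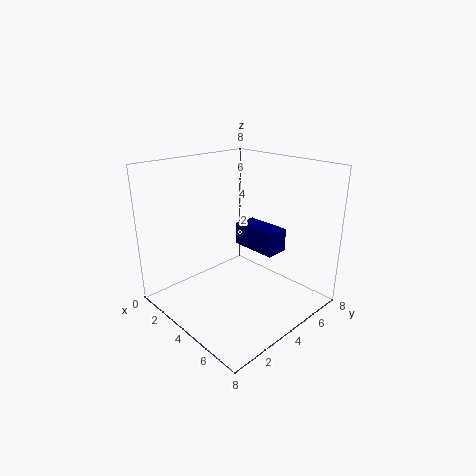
cx = 6; cy = 2; cz = 5; w = 2; d = 1; color = 'navy'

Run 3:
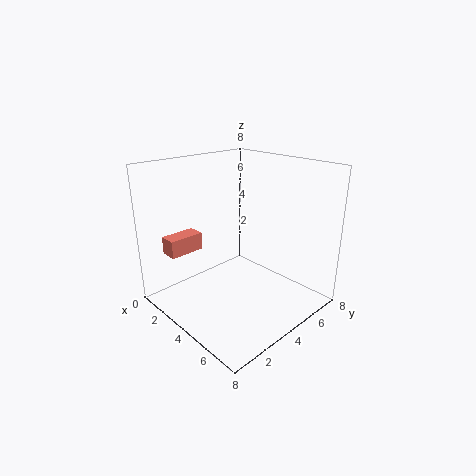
cx = 1; cy = 1; cz = 3; w = 1; d = 2; color = 'salmon'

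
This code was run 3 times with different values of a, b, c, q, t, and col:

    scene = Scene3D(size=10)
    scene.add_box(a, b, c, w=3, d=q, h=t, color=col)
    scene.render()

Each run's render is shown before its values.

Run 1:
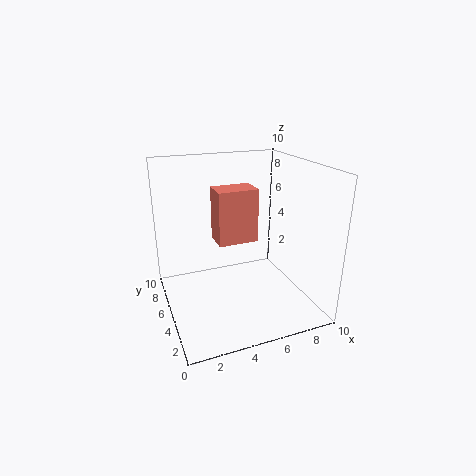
a = 4
b = 6
c = 4
q = 2
t = 4
col = 'salmon'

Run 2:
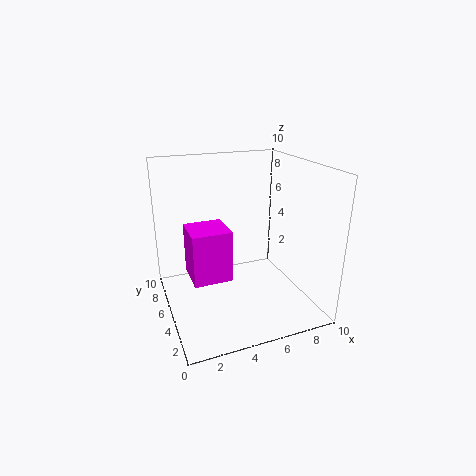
a = 2
b = 6
c = 1
q = 3
t = 4
col = 'magenta'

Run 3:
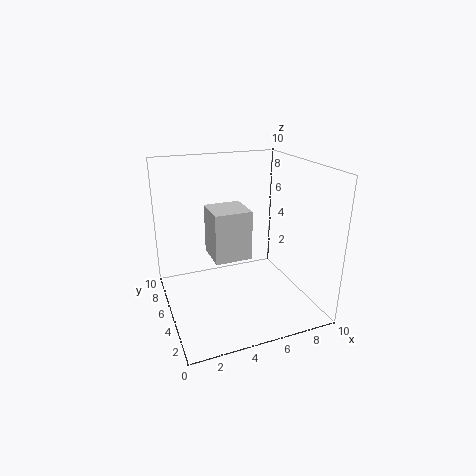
a = 4
b = 7
c = 2
q = 3
t = 4
col = 'lightgray'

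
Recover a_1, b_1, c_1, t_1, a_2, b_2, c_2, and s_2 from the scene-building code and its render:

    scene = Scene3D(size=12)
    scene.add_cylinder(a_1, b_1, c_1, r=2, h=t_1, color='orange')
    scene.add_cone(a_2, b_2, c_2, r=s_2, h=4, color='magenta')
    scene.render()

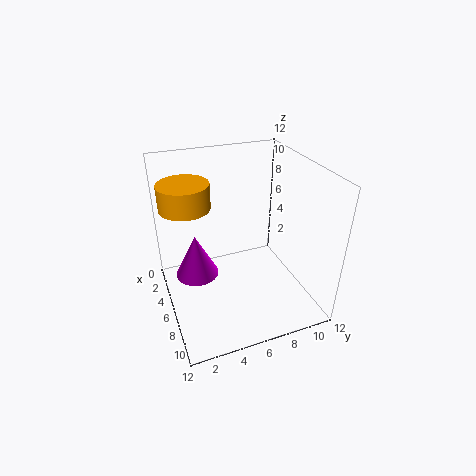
a_1 = 5, b_1 = 2, c_1 = 9, t_1 = 2, a_2 = 3, b_2 = 3, c_2 = 1, s_2 = 2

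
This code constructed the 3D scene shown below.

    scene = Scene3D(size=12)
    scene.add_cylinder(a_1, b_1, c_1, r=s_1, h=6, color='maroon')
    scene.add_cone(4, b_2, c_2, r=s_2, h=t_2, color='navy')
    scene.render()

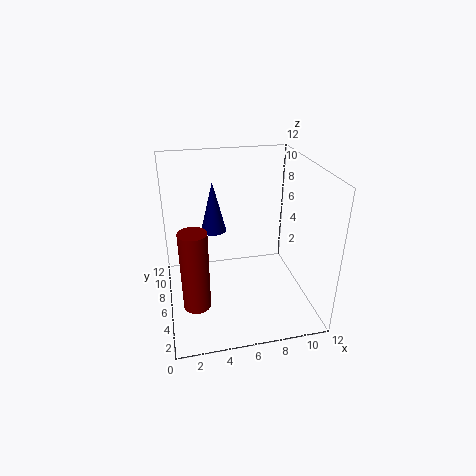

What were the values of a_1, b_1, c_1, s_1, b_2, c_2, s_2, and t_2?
a_1 = 2
b_1 = 2
c_1 = 3
s_1 = 1
b_2 = 6
c_2 = 7
s_2 = 1
t_2 = 4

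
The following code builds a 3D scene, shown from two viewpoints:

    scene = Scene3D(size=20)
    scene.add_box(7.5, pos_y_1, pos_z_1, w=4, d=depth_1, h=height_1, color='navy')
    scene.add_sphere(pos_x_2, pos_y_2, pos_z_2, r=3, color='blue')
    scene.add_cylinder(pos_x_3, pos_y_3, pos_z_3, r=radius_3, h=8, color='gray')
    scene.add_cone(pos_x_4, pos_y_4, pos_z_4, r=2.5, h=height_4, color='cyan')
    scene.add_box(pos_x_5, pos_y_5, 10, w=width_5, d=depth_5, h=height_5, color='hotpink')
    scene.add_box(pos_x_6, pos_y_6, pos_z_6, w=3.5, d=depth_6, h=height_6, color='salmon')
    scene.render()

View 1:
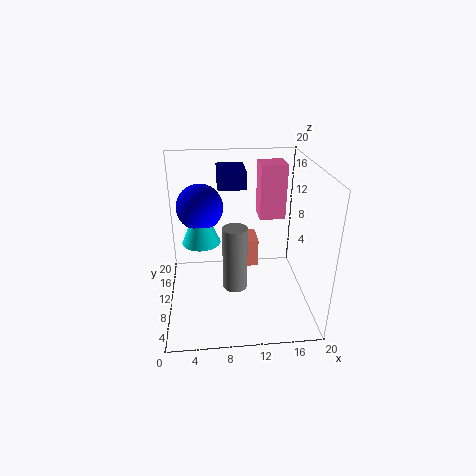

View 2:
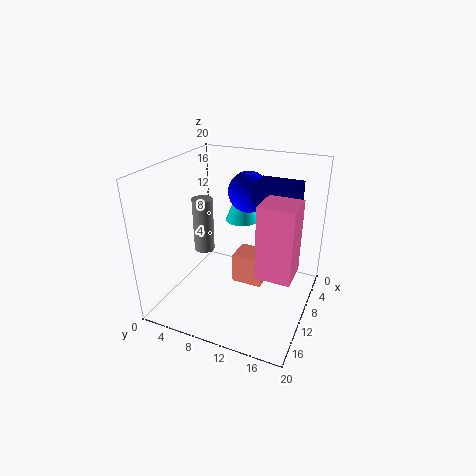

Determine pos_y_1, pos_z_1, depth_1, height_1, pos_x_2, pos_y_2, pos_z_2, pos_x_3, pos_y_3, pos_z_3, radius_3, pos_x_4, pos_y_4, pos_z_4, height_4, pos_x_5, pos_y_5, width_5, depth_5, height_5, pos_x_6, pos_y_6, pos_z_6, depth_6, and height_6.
pos_y_1 = 12.5, pos_z_1 = 16, depth_1 = 5.5, height_1 = 2.5, pos_x_2 = 5, pos_y_2 = 9.5, pos_z_2 = 15, pos_x_3 = 9, pos_y_3 = 4, pos_z_3 = 6.5, radius_3 = 1.5, pos_x_4 = 5, pos_y_4 = 8.5, pos_z_4 = 10.5, height_4 = 6, pos_x_5 = 14, pos_y_5 = 15.5, width_5 = 4, depth_5 = 4, height_5 = 8.5, pos_x_6 = 9.5, pos_y_6 = 10.5, pos_z_6 = 5, depth_6 = 4, height_6 = 4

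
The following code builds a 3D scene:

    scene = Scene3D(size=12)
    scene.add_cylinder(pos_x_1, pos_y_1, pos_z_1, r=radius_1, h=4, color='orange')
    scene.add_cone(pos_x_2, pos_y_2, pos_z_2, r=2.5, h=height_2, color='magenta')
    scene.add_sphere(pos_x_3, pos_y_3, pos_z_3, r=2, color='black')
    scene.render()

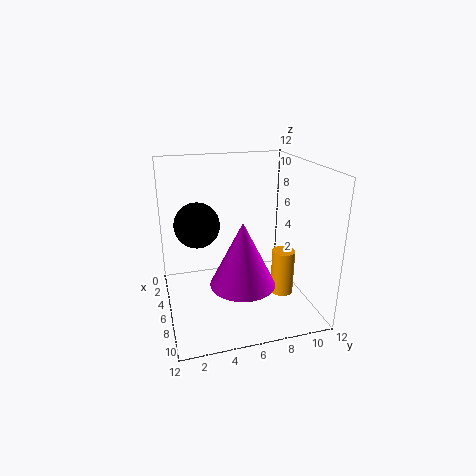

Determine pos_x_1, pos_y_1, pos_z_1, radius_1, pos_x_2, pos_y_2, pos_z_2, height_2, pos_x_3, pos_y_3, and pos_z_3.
pos_x_1 = 6.5
pos_y_1 = 10
pos_z_1 = 0.5
radius_1 = 1
pos_x_2 = 9
pos_y_2 = 5.5
pos_z_2 = 3.5
height_2 = 5
pos_x_3 = 3.5
pos_y_3 = 3
pos_z_3 = 6.5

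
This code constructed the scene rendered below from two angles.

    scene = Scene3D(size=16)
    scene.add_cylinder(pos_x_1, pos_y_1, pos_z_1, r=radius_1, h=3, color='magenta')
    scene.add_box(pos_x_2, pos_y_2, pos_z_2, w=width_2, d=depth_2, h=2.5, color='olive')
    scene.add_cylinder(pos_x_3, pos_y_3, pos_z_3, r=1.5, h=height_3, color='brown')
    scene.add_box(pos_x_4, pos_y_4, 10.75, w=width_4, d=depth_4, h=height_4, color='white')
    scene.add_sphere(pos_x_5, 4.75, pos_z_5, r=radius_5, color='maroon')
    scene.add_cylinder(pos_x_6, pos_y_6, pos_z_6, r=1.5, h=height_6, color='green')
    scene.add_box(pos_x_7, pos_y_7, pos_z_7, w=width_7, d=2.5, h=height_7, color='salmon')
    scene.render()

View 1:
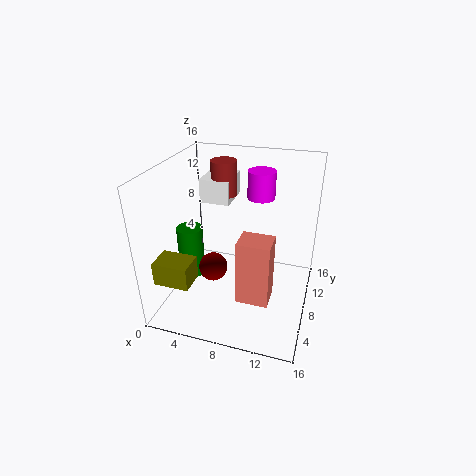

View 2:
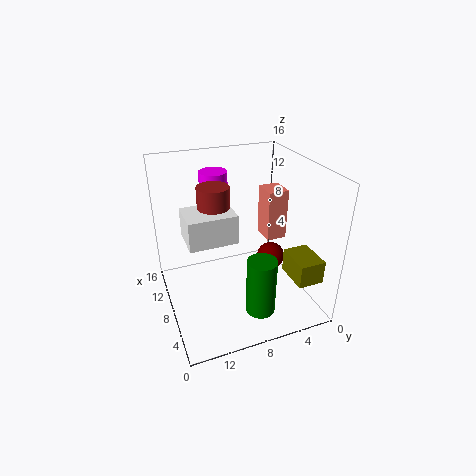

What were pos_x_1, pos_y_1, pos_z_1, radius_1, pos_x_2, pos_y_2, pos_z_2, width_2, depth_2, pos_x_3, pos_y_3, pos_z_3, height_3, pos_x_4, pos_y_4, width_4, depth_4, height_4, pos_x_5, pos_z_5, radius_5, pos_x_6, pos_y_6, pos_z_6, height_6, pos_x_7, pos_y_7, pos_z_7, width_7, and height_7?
pos_x_1 = 10, pos_y_1 = 10, pos_z_1 = 12.25, radius_1 = 1.5, pos_x_2 = 1, pos_y_2 = 1.25, pos_z_2 = 5, width_2 = 3.75, depth_2 = 2.75, pos_x_3 = 5.25, pos_y_3 = 11.5, pos_z_3 = 11.5, height_3 = 4, pos_x_4 = 2.75, pos_y_4 = 10, width_4 = 3.5, depth_4 = 4.5, height_4 = 2.75, pos_x_5 = 6.25, pos_z_5 = 6, radius_5 = 1.5, pos_x_6 = 2.25, pos_y_6 = 7.75, pos_z_6 = 2.5, height_6 = 6, pos_x_7 = 10, pos_y_7 = 0.75, pos_z_7 = 5.5, width_7 = 3, height_7 = 6.25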